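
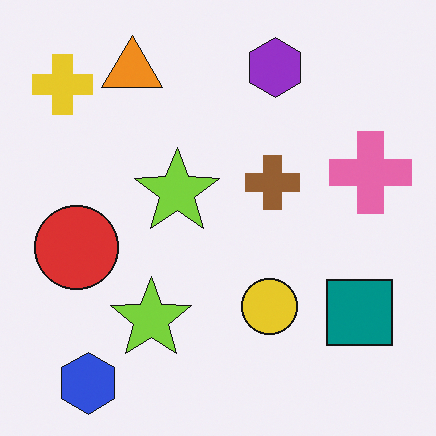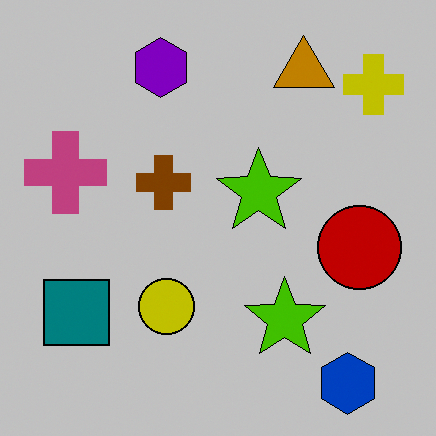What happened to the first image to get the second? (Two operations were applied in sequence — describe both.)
This is the original image heavily posterized to just a handful of flat colors, then flipped horizontally (left ↔ right).

Each flat color has snapped to a coarser quantized level — most visibly, the near-white background has dropped to a flat grey. The yellow cross is in the top-left of the first image and the top-right of the second — shapes on opposite sides of the vertical midline have swapped in a mirror flip.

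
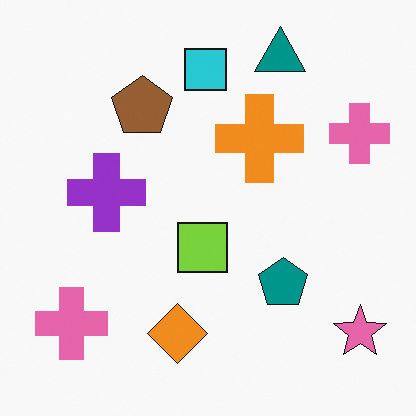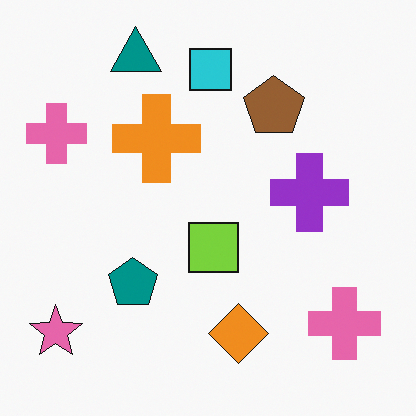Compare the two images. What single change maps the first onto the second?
The image was flipped horizontally (left ↔ right).

The pink star is in the bottom-right of the first image and the bottom-left of the second — shapes on opposite sides of the vertical midline have swapped in a mirror flip.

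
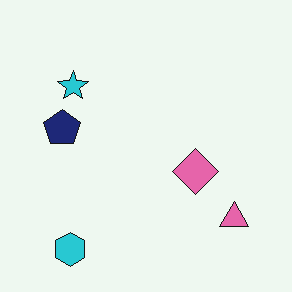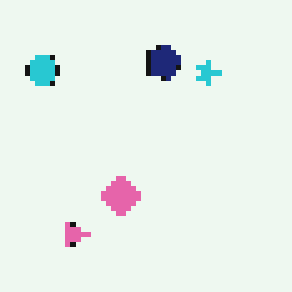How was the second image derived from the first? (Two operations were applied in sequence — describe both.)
Rotated 90° clockwise, then mildly pixelated.

The cyan hexagon sits in the bottom-left of the first image and the top-left of the second — consistent with a whole-image 90° clockwise rotation. Shapes are reduced to large square blocks; fine edges and outlines are lost — a downscale-then-upscale (mosaic) effect.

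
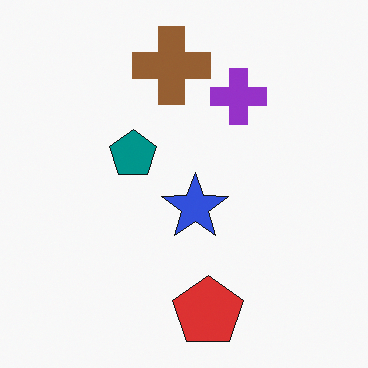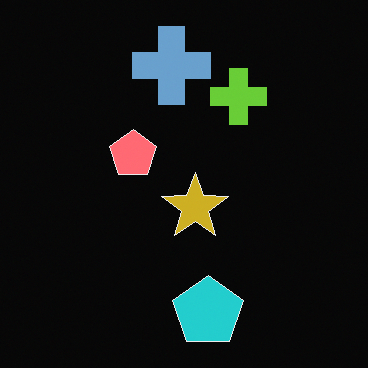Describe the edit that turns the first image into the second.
The image was color-inverted (negative).

The light background has become dark and every shape's color is its complement — a photographic negative.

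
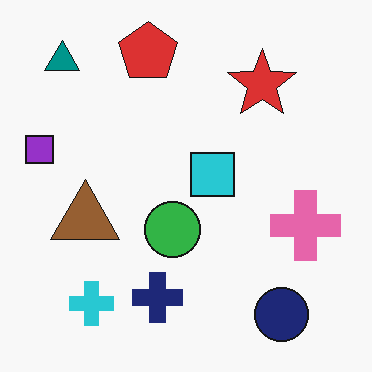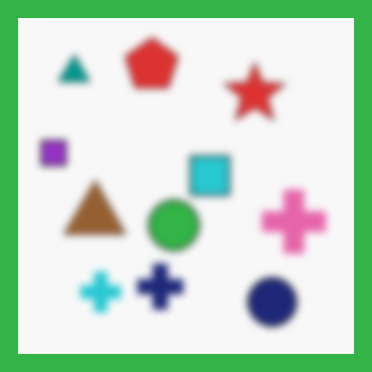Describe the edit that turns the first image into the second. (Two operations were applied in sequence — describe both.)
The image was noticeably gaussian-blurred, then framed with a green border.

Shape edges and outlines are uniformly softened across the whole image. A solid green frame runs around the edge of the second image, with the content slightly shrunk inside it.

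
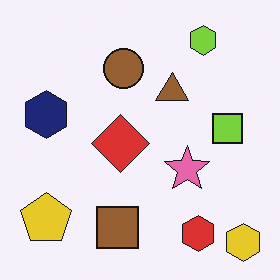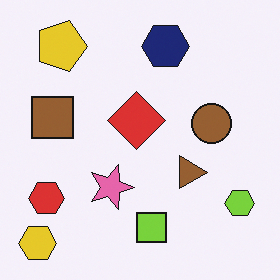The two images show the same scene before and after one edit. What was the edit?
The transformation is: rotated 90° clockwise.

The yellow hexagon sits in the bottom-right of the first image and the bottom-left of the second — consistent with a whole-image 90° clockwise rotation.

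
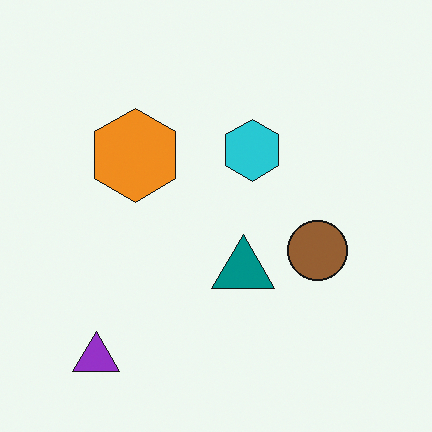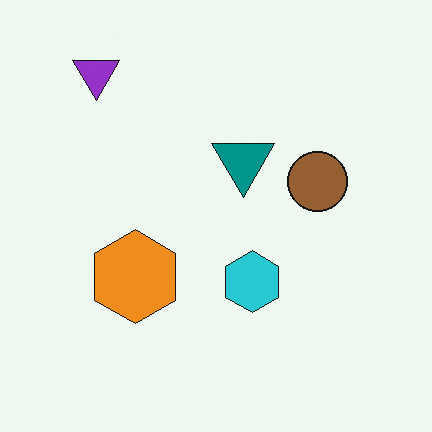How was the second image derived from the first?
The transformation is: flipped vertically (top ↔ bottom).

The purple triangle is in the bottom-left of the first image and the top-left of the second — shapes on opposite sides of the horizontal midline have swapped in a mirror flip.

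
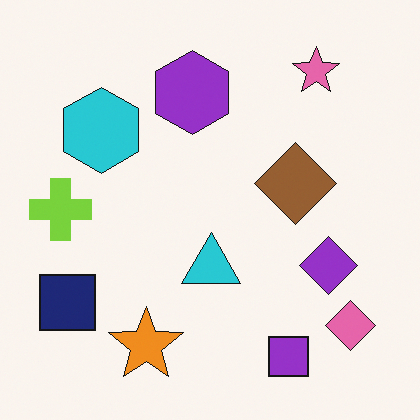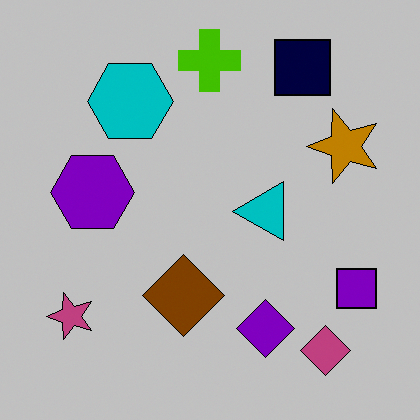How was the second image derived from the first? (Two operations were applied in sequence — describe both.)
It was transposed (reflected across the top-left ↔ bottom-right diagonal), then heavily posterized to just a handful of flat colors.

Shapes have swapped their row and column positions — what was in the top-right is now in the bottom-left — a diagonal reflection. Each flat color has snapped to a coarser quantized level — most visibly, the near-white background has dropped to a flat grey.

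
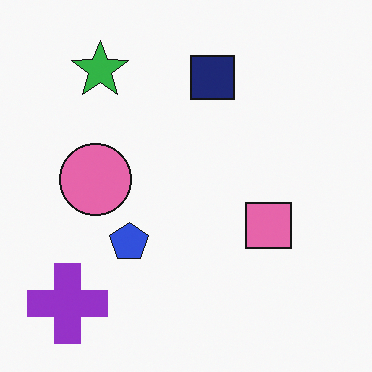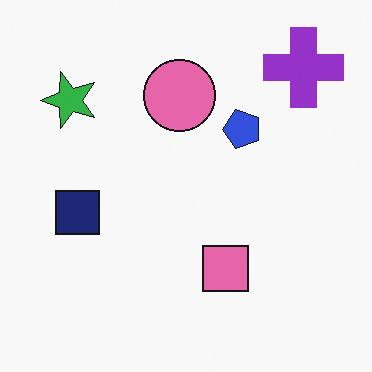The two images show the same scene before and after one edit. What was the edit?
It was transposed (reflected across the top-left ↔ bottom-right diagonal).

Shapes have swapped their row and column positions — what was in the top-right is now in the bottom-left — a diagonal reflection.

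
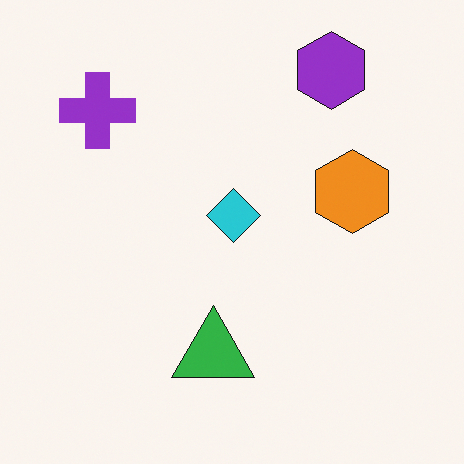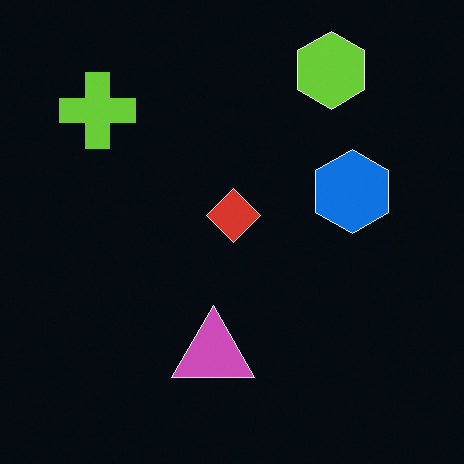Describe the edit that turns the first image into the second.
The transformation is: color-inverted (negative).

The light background has become dark and every shape's color is its complement — a photographic negative.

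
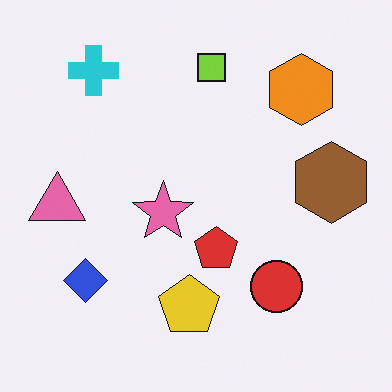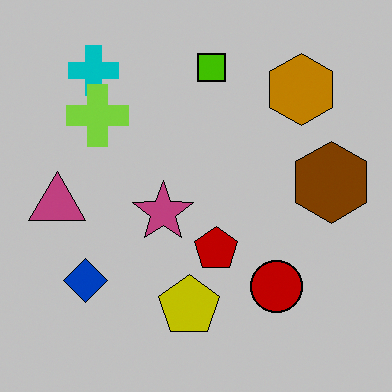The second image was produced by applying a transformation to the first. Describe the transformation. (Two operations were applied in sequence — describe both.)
It was aggressively posterized, then overlaid with an additional lime cross.

Each flat color has snapped to a coarser quantized level — most visibly, the near-white background has dropped to a flat grey. A lime cross appears in the second image that is absent from the first.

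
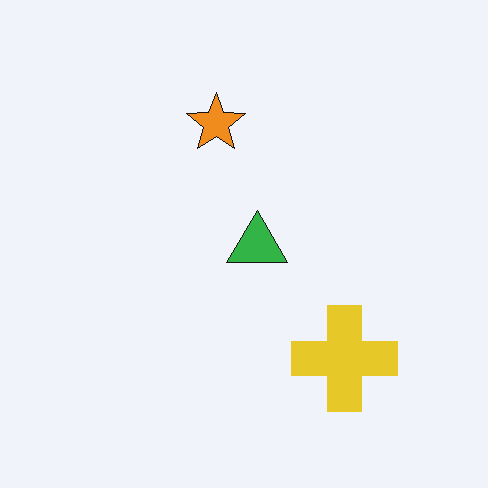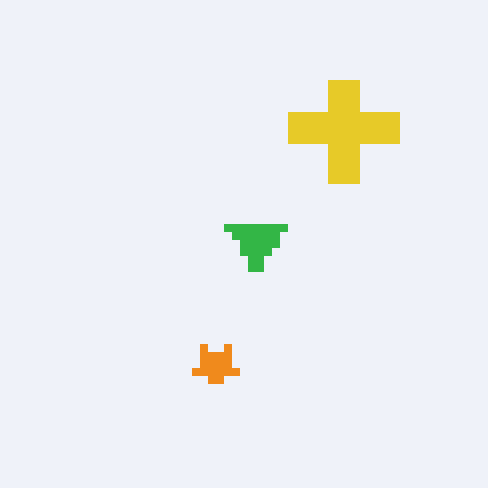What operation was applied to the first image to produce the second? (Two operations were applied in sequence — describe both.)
It was pixelated into visible square blocks, then flipped vertically (top ↔ bottom).

Shapes are reduced to large square blocks; fine edges and outlines are lost — a downscale-then-upscale (mosaic) effect. The orange star is in the top of the first image and the bottom of the second — shapes on opposite sides of the horizontal midline have swapped in a mirror flip.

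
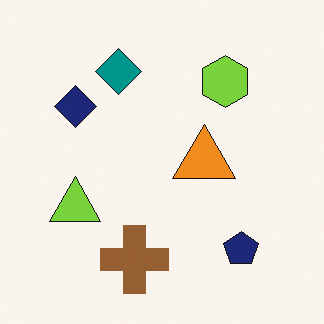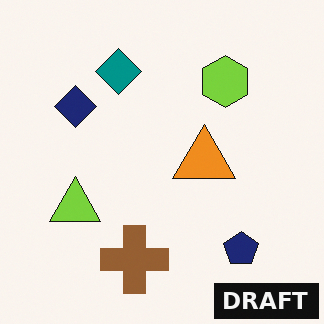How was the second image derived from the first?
The image was watermarked with the text "DRAFT" in the lower-right corner.

A dark label reading "DRAFT" appears in the lower-right corner.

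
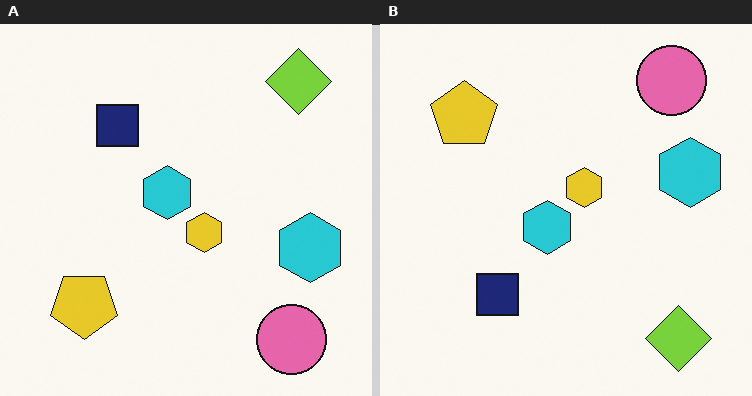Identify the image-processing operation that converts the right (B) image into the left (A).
The image was flipped vertically (top ↔ bottom).

The pink circle is in the top-right of the right (B) image and the bottom-right of the left (A) — shapes on opposite sides of the horizontal midline have swapped in a mirror flip.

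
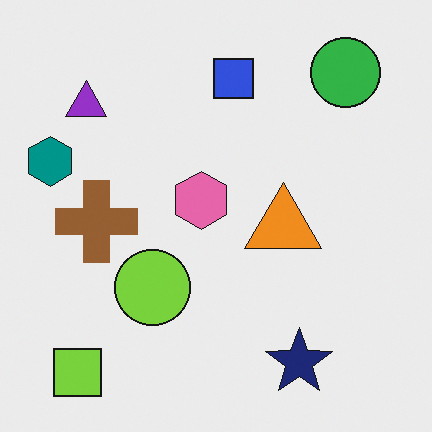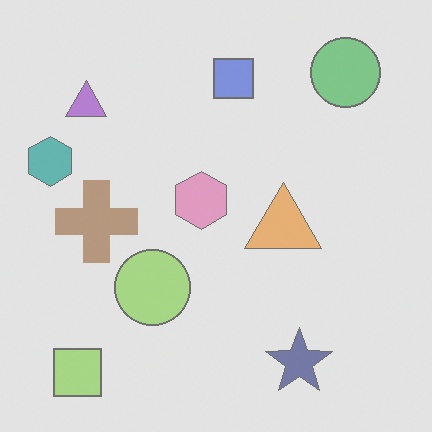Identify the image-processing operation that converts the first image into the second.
The transformation is: given much lower contrast.

Tones are pushed toward mid-grey across the whole image — a global contrast change.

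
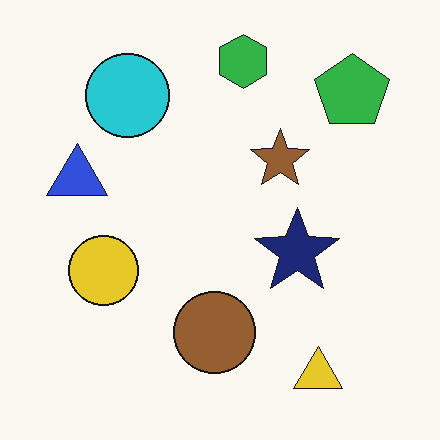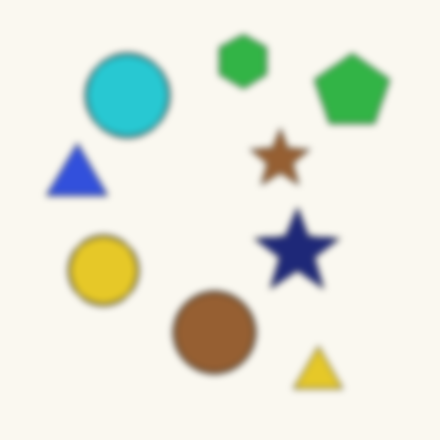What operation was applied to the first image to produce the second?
The image was moderately blurred.

Shape edges and outlines are uniformly softened across the whole image.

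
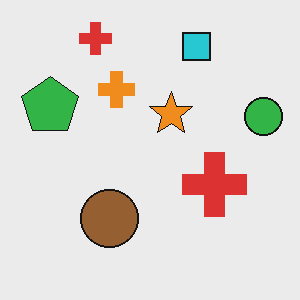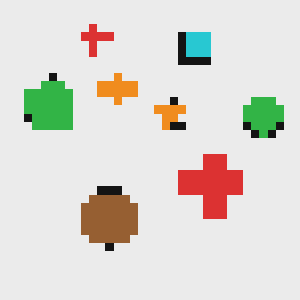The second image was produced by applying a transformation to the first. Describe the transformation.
Moderately pixelated.

Shapes are reduced to large square blocks; fine edges and outlines are lost — a downscale-then-upscale (mosaic) effect.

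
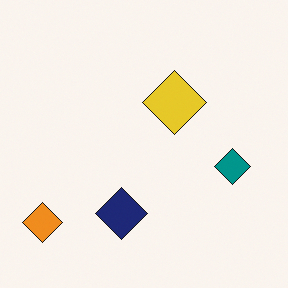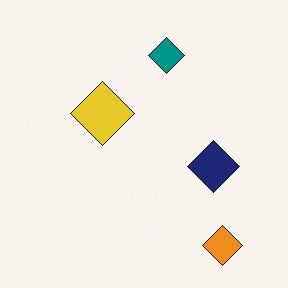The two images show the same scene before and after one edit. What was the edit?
The transformation is: rotated 90° counter-clockwise.

The orange diamond sits in the bottom-left of the first image and the bottom-right of the second — consistent with a whole-image 90° counter-clockwise rotation.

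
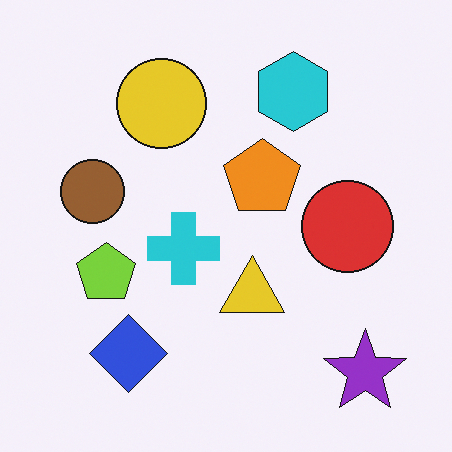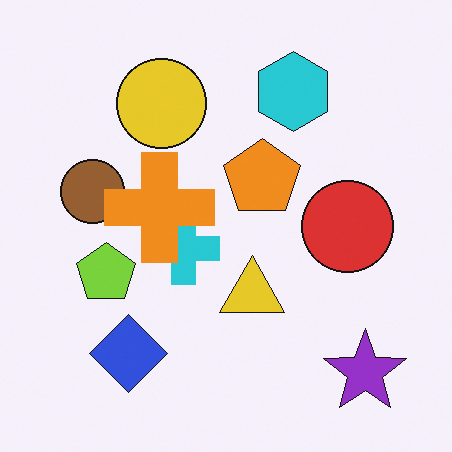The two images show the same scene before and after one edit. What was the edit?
The second image is the first overlaid with an additional orange cross.

An orange cross appears in the second image that is absent from the first.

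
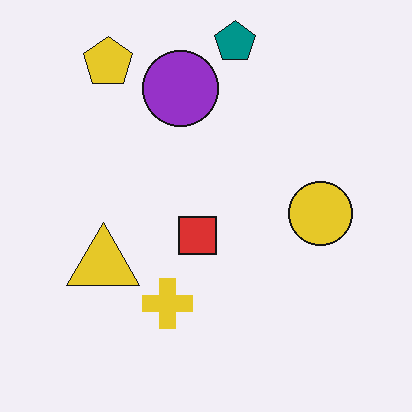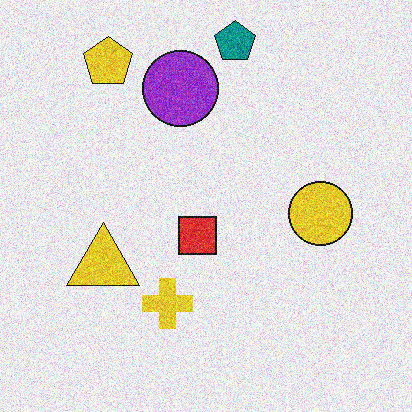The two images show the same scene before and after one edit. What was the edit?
Degraded with visible gaussian noise.

Random speckle covers the whole image, including the flat background.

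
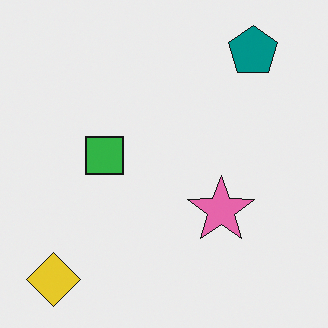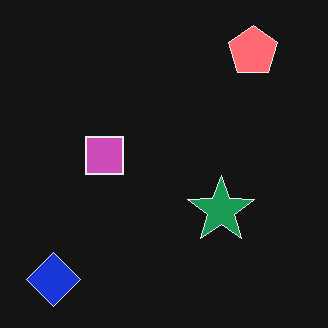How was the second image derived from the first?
This is the original image color-inverted (negative).

The light background has become dark and every shape's color is its complement — a photographic negative.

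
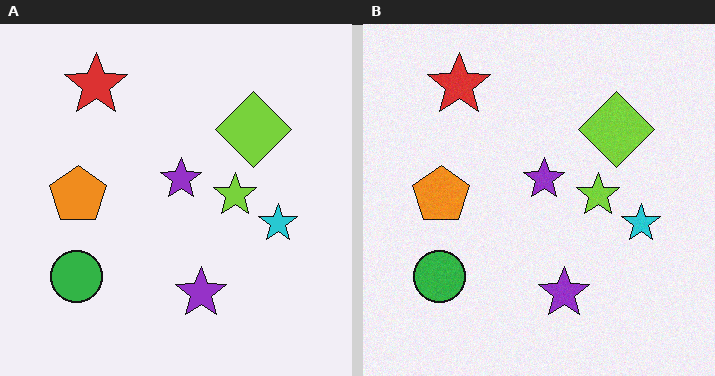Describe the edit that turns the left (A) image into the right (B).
It was degraded with a light layer of grain.

Random speckle covers the whole image, including the flat background.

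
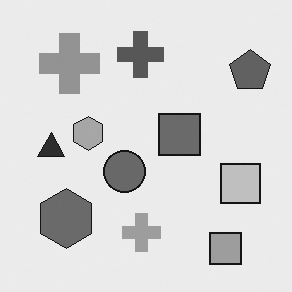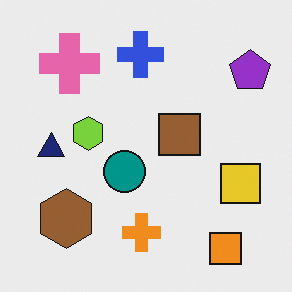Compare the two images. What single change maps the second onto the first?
The first image is the second converted to grayscale.

All color is removed — every shape is now a shade of grey.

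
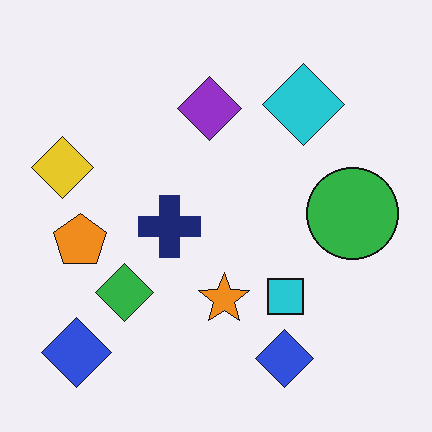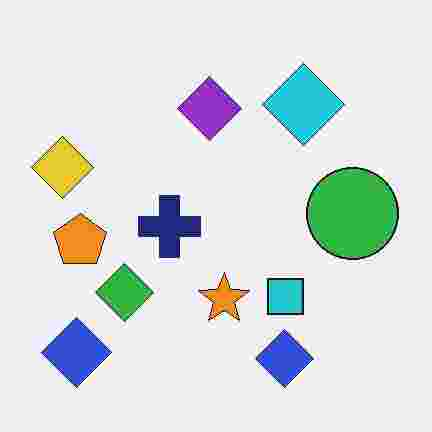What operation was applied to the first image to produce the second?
The image was heavily JPEG-compressed with obvious blocking artifacts.

Blocky 8×8 compression artifacts appear around shape edges and the flat background shows ringing — characteristic JPEG degradation.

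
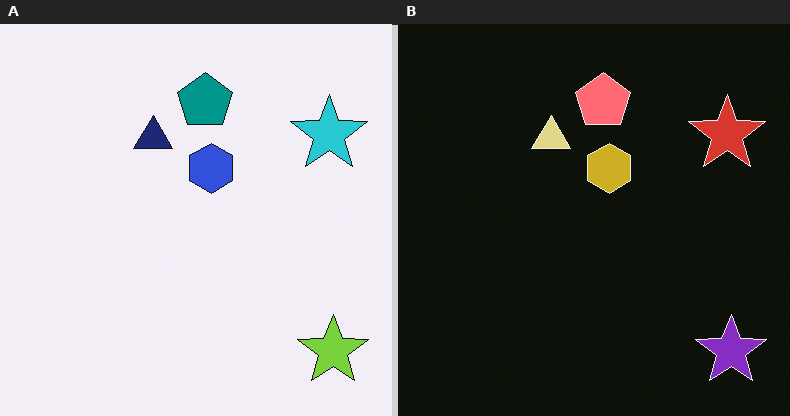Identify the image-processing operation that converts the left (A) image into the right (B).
Color-inverted (negative).

The light background has become dark and every shape's color is its complement — a photographic negative.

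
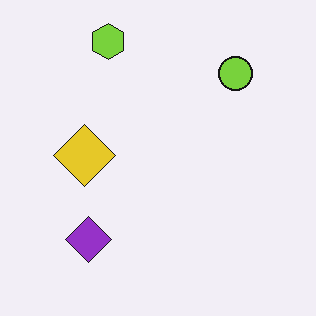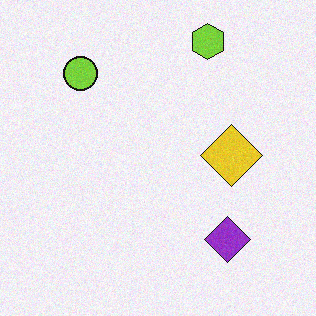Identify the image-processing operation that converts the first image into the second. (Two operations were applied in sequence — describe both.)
Flipped horizontally (left ↔ right), then degraded with light additive noise.

The lime circle is in the top-right of the first image and the top-left of the second — shapes on opposite sides of the vertical midline have swapped in a mirror flip. Random speckle covers the whole image, including the flat background.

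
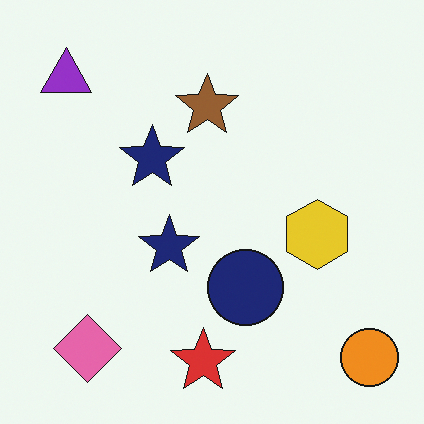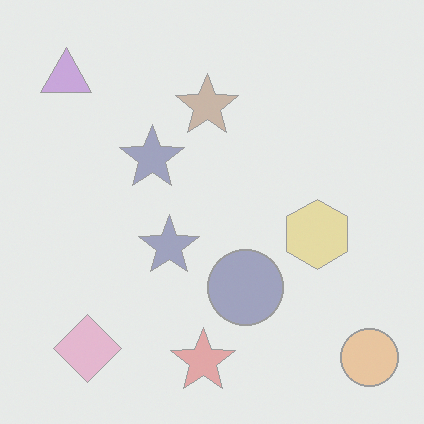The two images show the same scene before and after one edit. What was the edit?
It was given much lower contrast.

Tones are pushed toward mid-grey across the whole image — a global contrast change.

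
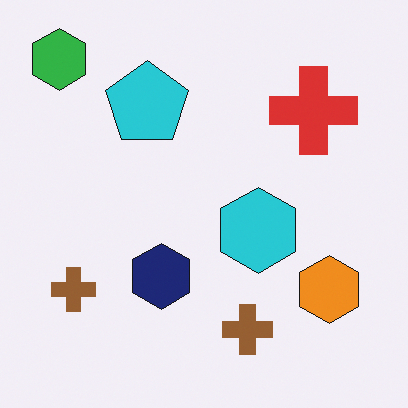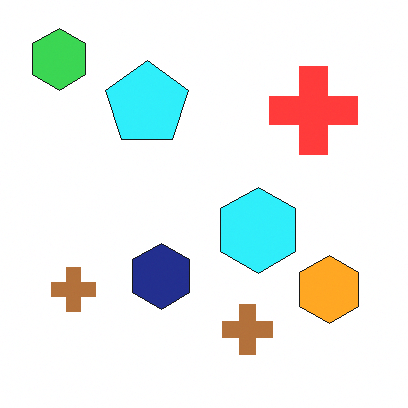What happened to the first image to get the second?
It was brightened a little.

Every pixel — background and shapes alike — is uniformly brightened.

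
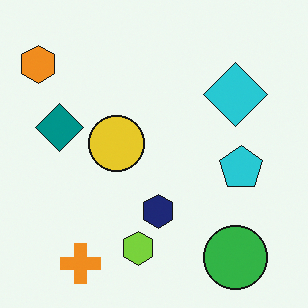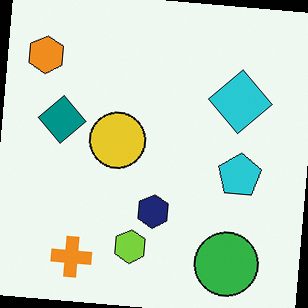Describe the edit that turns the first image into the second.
It was rotated clockwise by a small amount.

Every shape is tilted by the same angle and the image corners show triangular fill wedges — a whole-image rotation by a non-right angle.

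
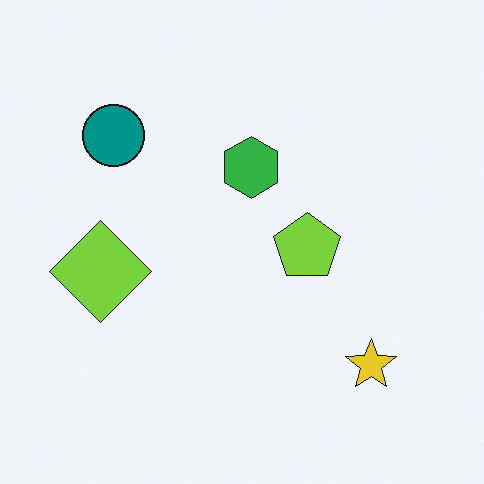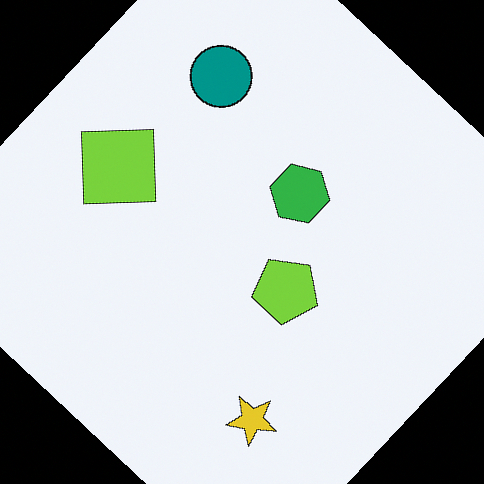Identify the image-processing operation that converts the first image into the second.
The second image is the first rotated clockwise by a large amount — several tens of degrees.

Every shape is tilted by the same angle and the image corners show triangular fill wedges — a whole-image rotation by a non-right angle.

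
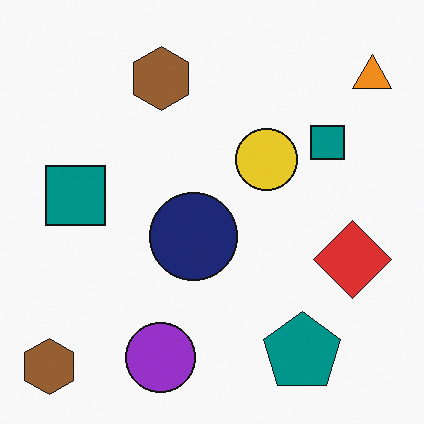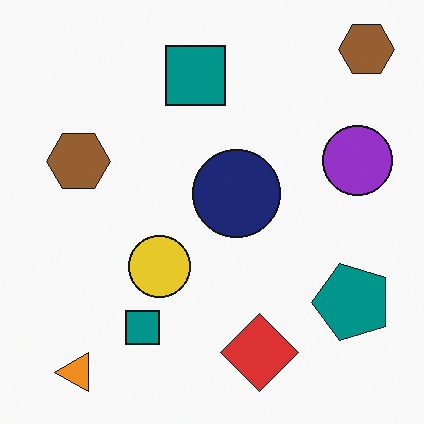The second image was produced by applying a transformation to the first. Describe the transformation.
The second image is the first transposed (reflected across the top-left ↔ bottom-right diagonal).

Shapes have swapped their row and column positions — what was in the top-right is now in the bottom-left — a diagonal reflection.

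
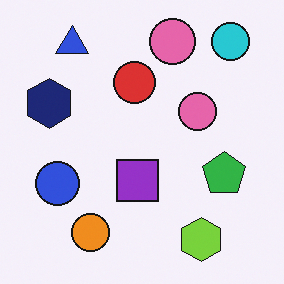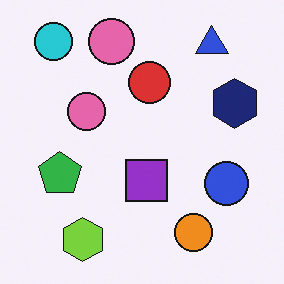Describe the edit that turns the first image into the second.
The image was flipped horizontally (left ↔ right).

The navy hexagon is in the left of the first image and the right of the second — shapes on opposite sides of the vertical midline have swapped in a mirror flip.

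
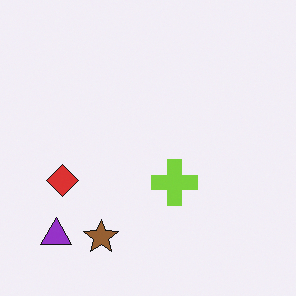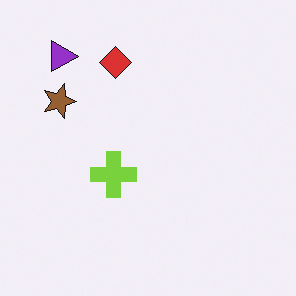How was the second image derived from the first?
The transformation is: rotated 90° clockwise.

The purple triangle sits in the bottom-left of the first image and the top-left of the second — consistent with a whole-image 90° clockwise rotation.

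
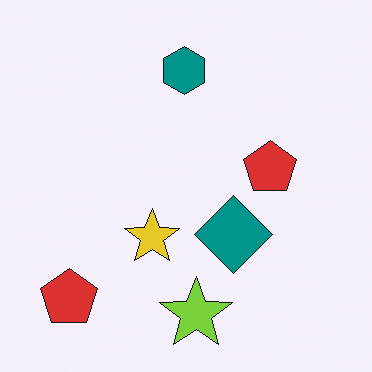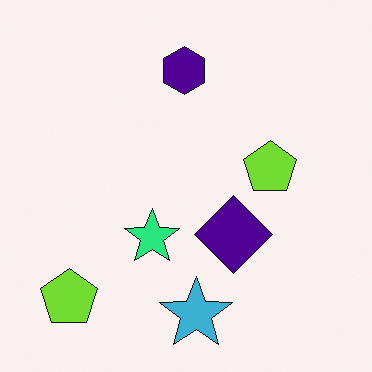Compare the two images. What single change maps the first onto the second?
The second image is the first hue-shifted by a moderate amount.

Every shape's color has rotated by the same amount around the hue wheel — a uniform hue shift.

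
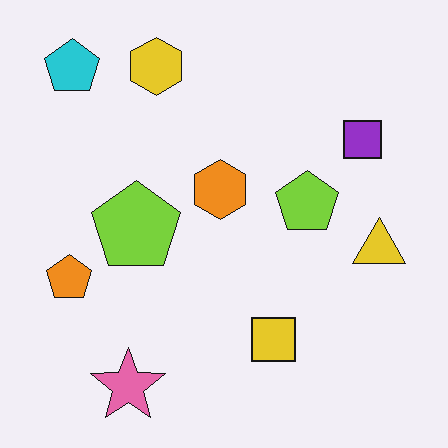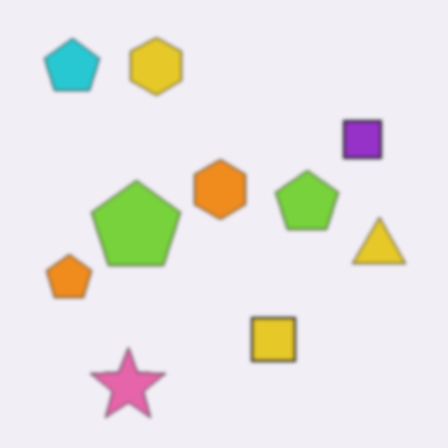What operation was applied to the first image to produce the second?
The second image is the first slightly softened.

Shape edges and outlines are uniformly softened across the whole image.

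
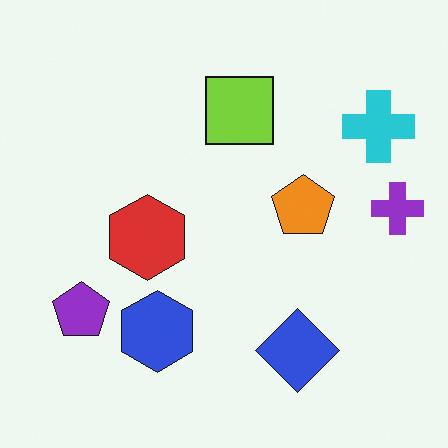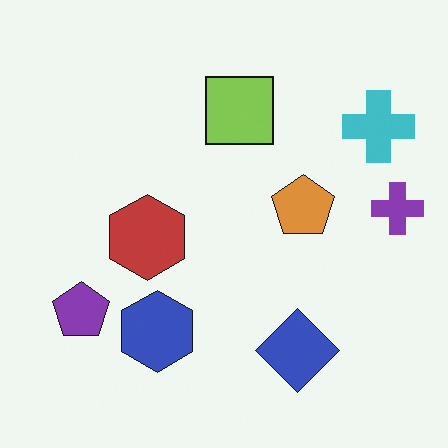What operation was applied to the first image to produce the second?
The second image is the first slightly desaturated.

All colors are more muted and greyish — a global saturation change.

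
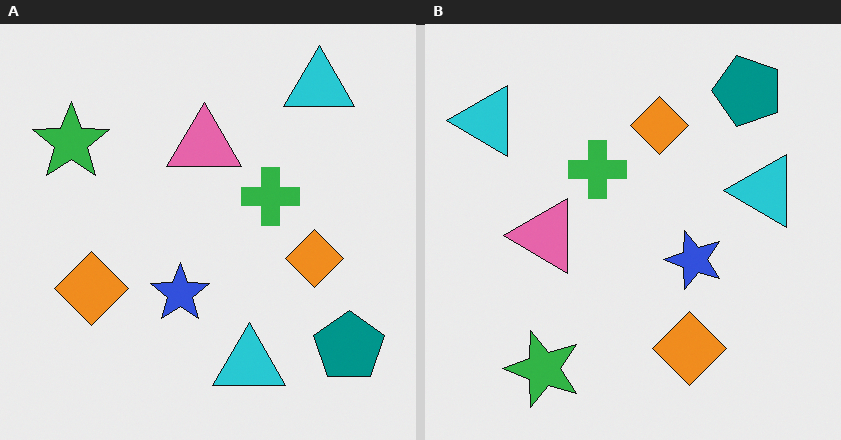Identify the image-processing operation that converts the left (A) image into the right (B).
The transformation is: rotated 90° counter-clockwise.

The teal pentagon sits in the bottom-right of the left (A) image and the top-right of the right (B) — consistent with a whole-image 90° counter-clockwise rotation.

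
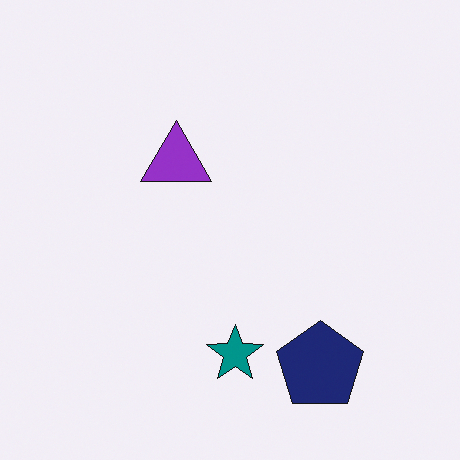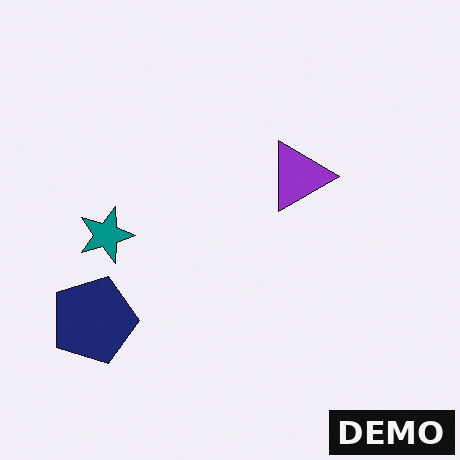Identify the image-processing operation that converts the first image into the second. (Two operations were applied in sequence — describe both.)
The transformation is: rotated 90° clockwise, then watermarked with the text "DEMO" in the lower-right corner.

The navy pentagon sits in the bottom-right of the first image and the bottom-left of the second — consistent with a whole-image 90° clockwise rotation. A dark label reading "DEMO" appears in the lower-right corner.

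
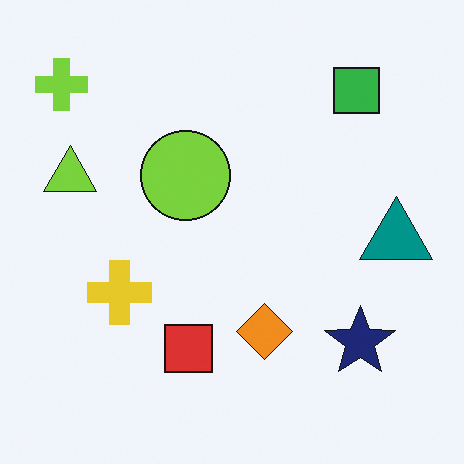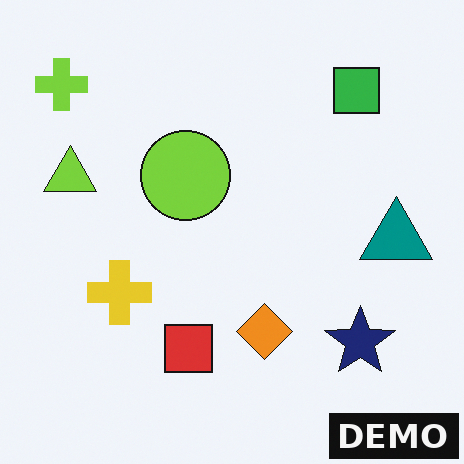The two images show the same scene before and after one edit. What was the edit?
The second image is the first watermarked with the text "DEMO" in the lower-right corner.

A dark label reading "DEMO" appears in the lower-right corner.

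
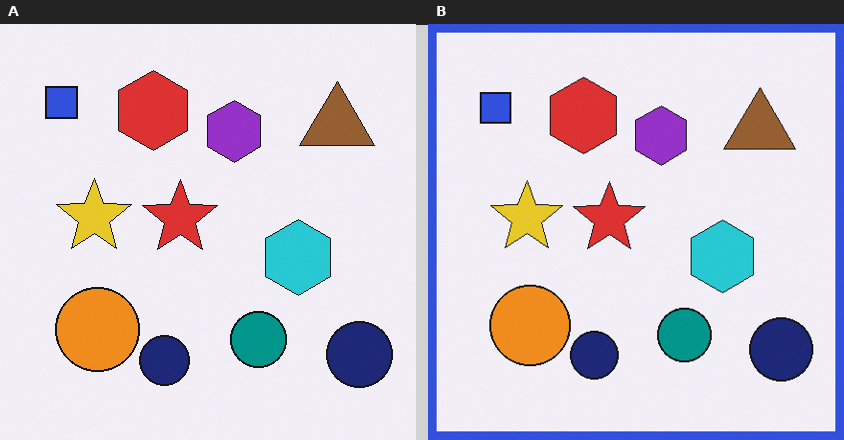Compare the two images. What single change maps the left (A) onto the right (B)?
The transformation is: framed with a blue border.

A solid blue frame runs around the edge of the right (B) image, with the content slightly shrunk inside it.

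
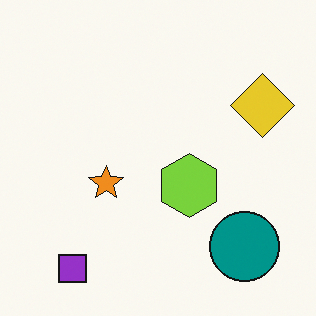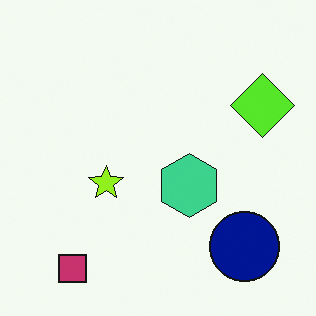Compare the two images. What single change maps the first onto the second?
The second image is the first hue-shifted slightly.

Every shape's color has rotated by the same amount around the hue wheel — a uniform hue shift.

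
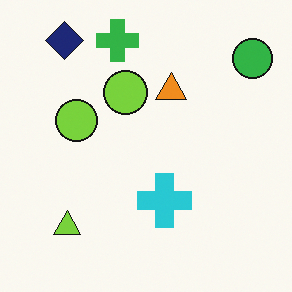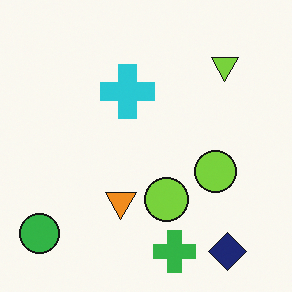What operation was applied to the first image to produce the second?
The image was rotated 180°.

The green circle sits in the top-right of the first image and the bottom-left of the second — consistent with a whole-image 180° rotation.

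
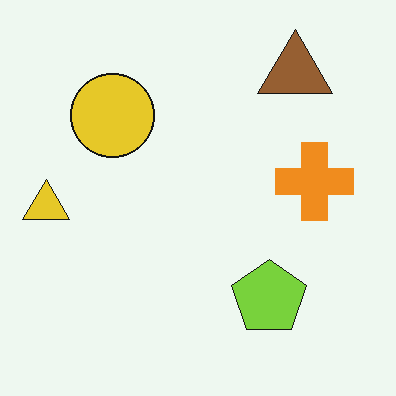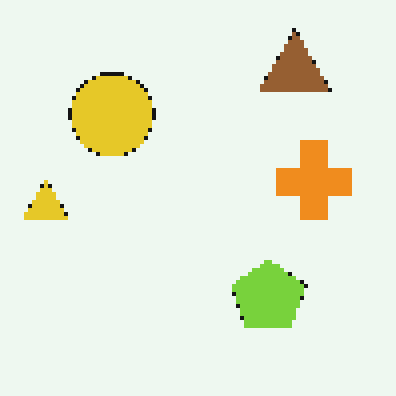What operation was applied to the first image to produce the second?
The transformation is: mildly pixelated.

Shapes are reduced to large square blocks; fine edges and outlines are lost — a downscale-then-upscale (mosaic) effect.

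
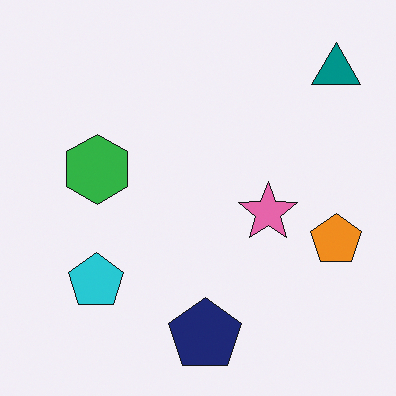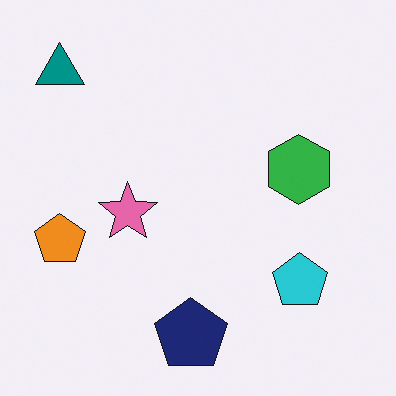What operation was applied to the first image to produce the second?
The image was flipped horizontally (left ↔ right).

The orange pentagon is in the right of the first image and the left of the second — shapes on opposite sides of the vertical midline have swapped in a mirror flip.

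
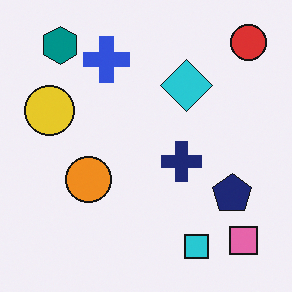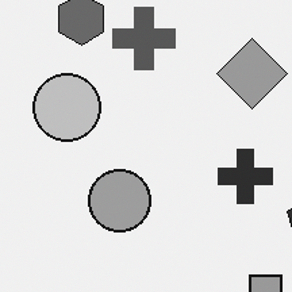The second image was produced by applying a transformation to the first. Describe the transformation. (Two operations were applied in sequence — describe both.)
This is the original image cropped to a modestly smaller region and rescaled, then converted to grayscale.

The visible shapes are larger and the field of view is narrower; shapes near the original edges may be partly or wholly outside the frame — a crop-and-rescale. All color is removed — every shape is now a shade of grey.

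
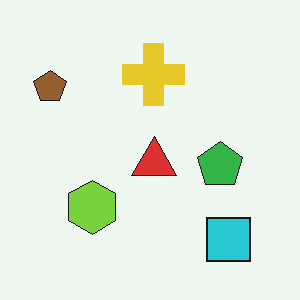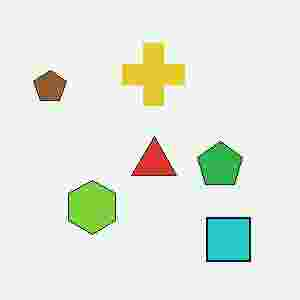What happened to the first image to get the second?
The image was degraded with heavy JPEG compression.

Blocky 8×8 compression artifacts appear around shape edges and the flat background shows ringing — characteristic JPEG degradation.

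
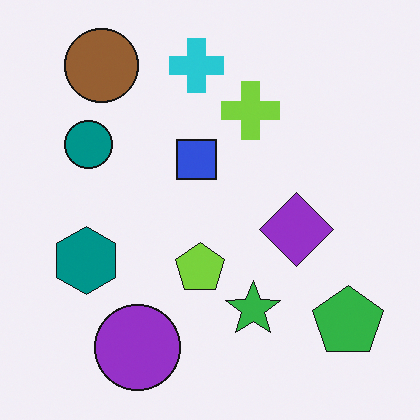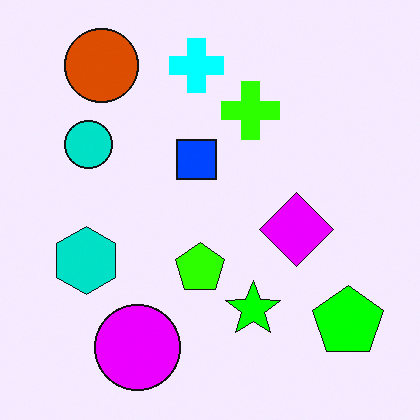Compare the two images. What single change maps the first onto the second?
It was heavily oversaturated.

All colors are more vivid — a global saturation change.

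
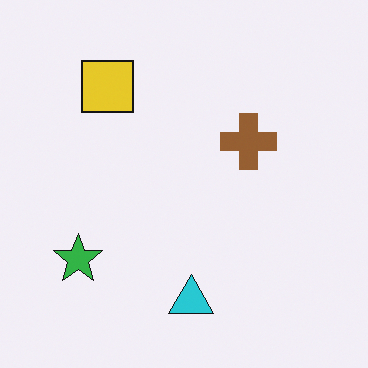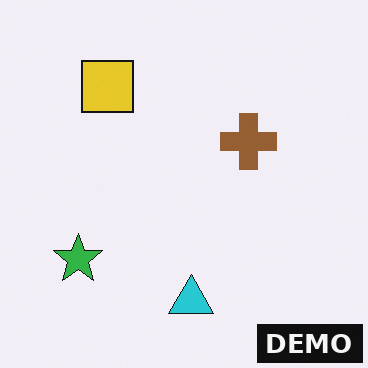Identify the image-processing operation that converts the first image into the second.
The image was watermarked with the text "DEMO" in the lower-right corner.

A dark label reading "DEMO" appears in the lower-right corner.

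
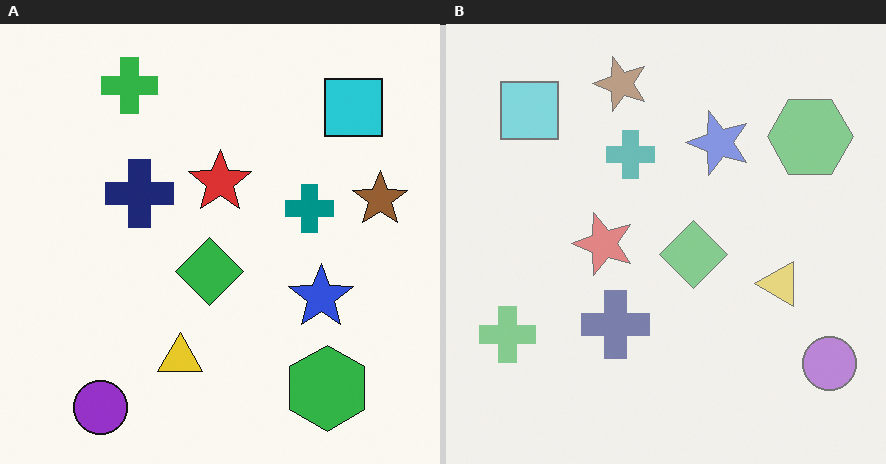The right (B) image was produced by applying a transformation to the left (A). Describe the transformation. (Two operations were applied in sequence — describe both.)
The image was rotated 90° counter-clockwise, then given much lower contrast.

The purple circle sits in the bottom-left of the left (A) image and the bottom-right of the right (B) — consistent with a whole-image 90° counter-clockwise rotation. Tones are pushed toward mid-grey across the whole image — a global contrast change.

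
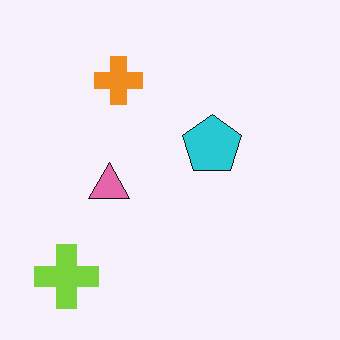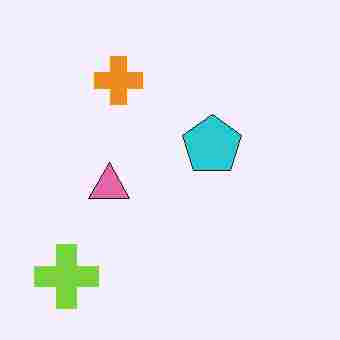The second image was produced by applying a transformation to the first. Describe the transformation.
The transformation is: degraded with heavy JPEG compression.

Blocky 8×8 compression artifacts appear around shape edges and the flat background shows ringing — characteristic JPEG degradation.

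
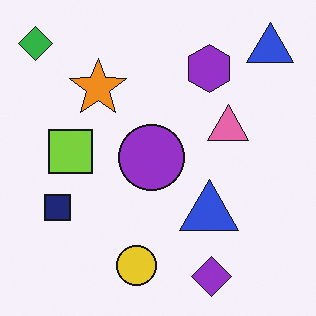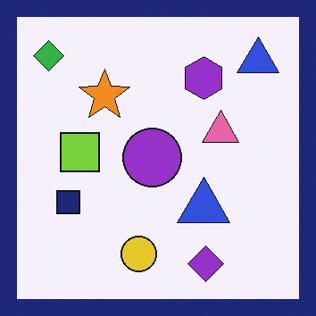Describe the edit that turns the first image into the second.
The transformation is: framed with a navy border.

A solid navy frame runs around the edge of the second image, with the content slightly shrunk inside it.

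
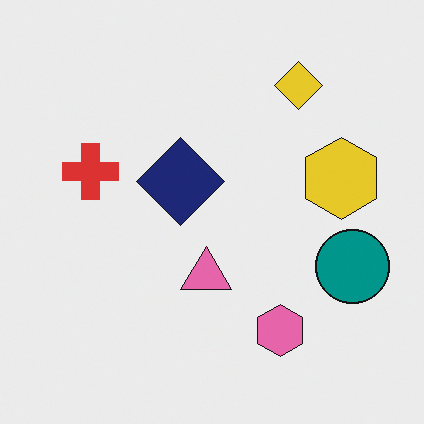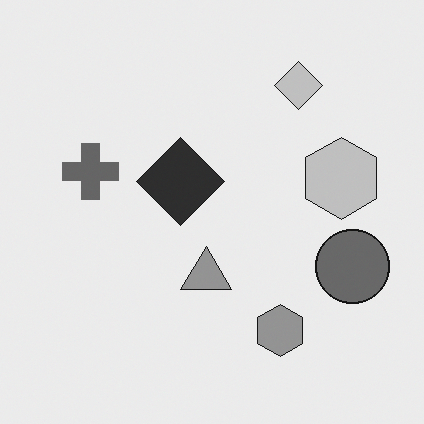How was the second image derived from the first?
The second image is the first converted to grayscale.

All color is removed — every shape is now a shade of grey.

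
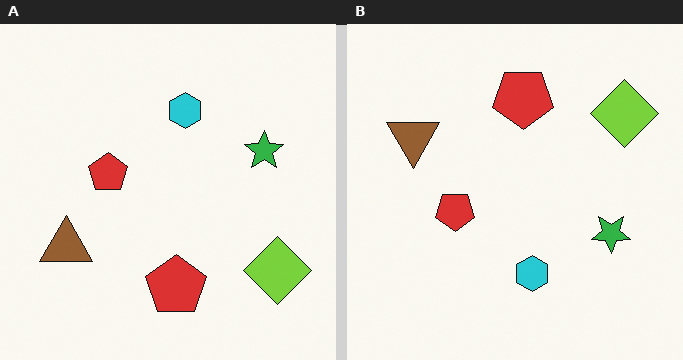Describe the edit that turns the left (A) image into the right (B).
The image was flipped vertically (top ↔ bottom).

The cyan hexagon is in the top of the left (A) image and the bottom of the right (B) — shapes on opposite sides of the horizontal midline have swapped in a mirror flip.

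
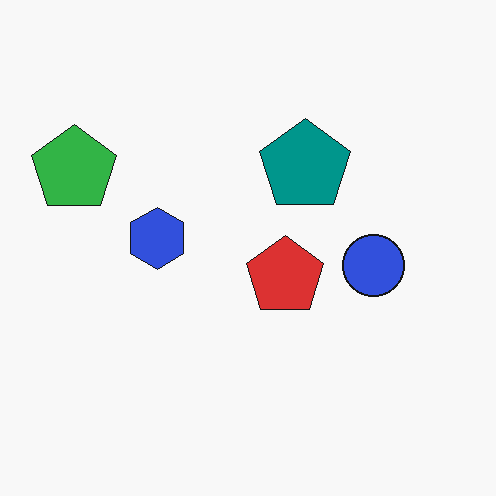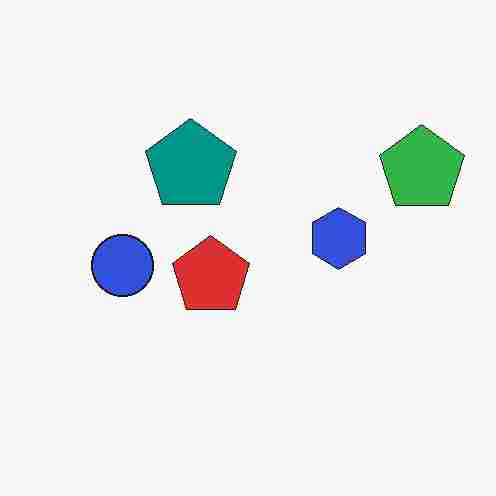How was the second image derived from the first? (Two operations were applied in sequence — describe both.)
It was heavily JPEG-compressed with obvious blocking artifacts, then flipped horizontally (left ↔ right).

Blocky 8×8 compression artifacts appear around shape edges and the flat background shows ringing — characteristic JPEG degradation. The green pentagon is in the left of the first image and the right of the second — shapes on opposite sides of the vertical midline have swapped in a mirror flip.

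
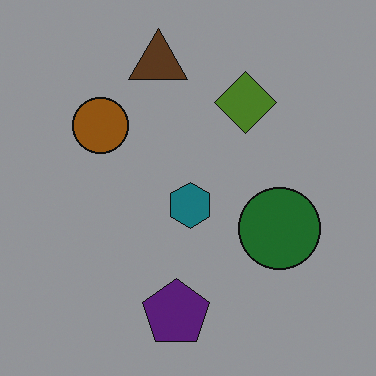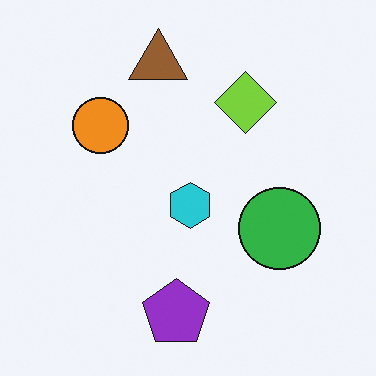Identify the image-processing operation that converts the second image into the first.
Noticeably darkened.

Every pixel — background and shapes alike — is uniformly darkened.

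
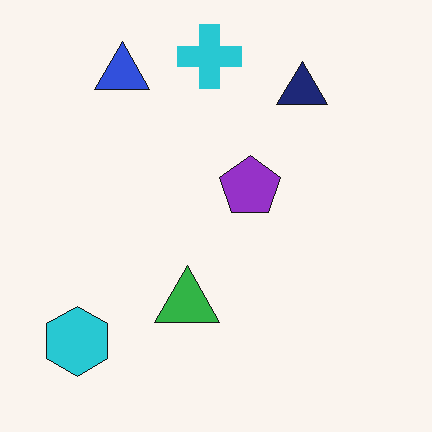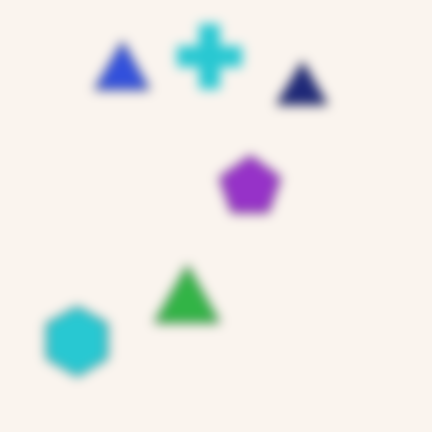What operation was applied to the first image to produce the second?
This is the original image heavily blurred.

Shape edges and outlines are uniformly softened across the whole image.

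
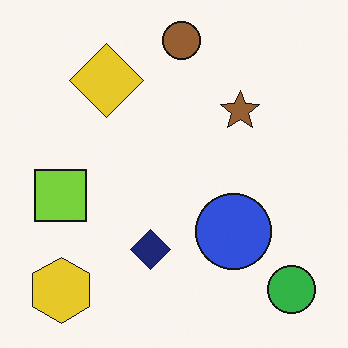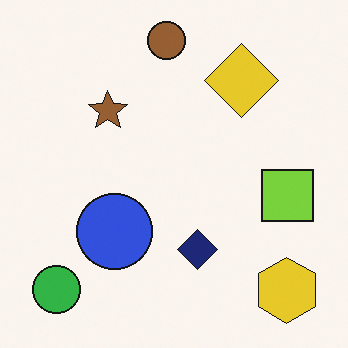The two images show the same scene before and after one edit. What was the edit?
The transformation is: flipped horizontally (left ↔ right).

The green circle is in the bottom-right of the first image and the bottom-left of the second — shapes on opposite sides of the vertical midline have swapped in a mirror flip.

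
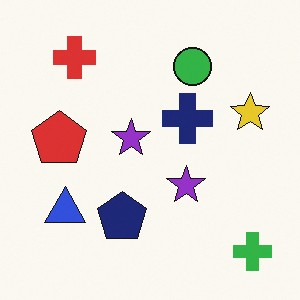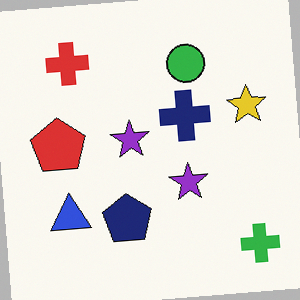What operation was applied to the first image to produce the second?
It was rotated counter-clockwise by a small amount.

Every shape is tilted by the same angle and the image corners show triangular fill wedges — a whole-image rotation by a non-right angle.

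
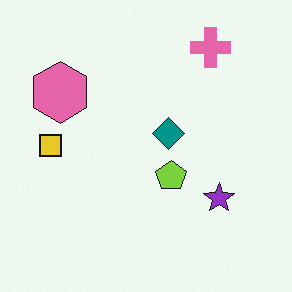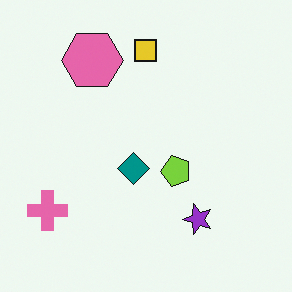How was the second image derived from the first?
This is the original image transposed (reflected across the top-left ↔ bottom-right diagonal).

Shapes have swapped their row and column positions — what was in the top-right is now in the bottom-left — a diagonal reflection.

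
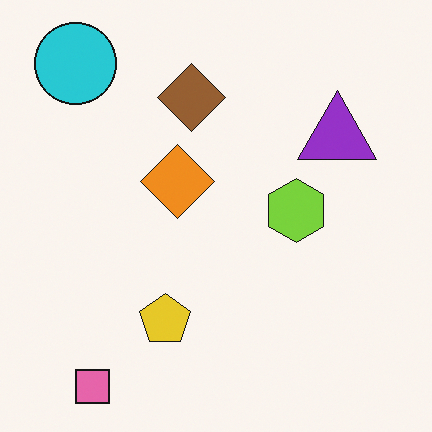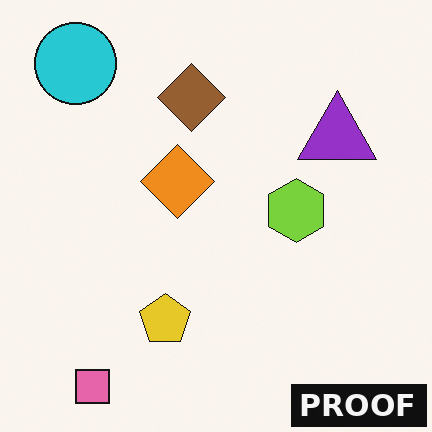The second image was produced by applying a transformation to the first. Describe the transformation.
It was watermarked with the text "PROOF" in the lower-right corner.

A dark label reading "PROOF" appears in the lower-right corner.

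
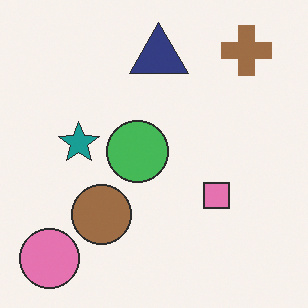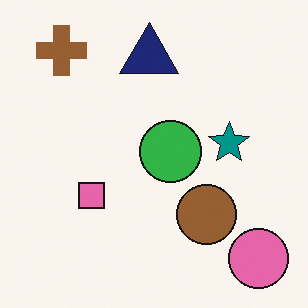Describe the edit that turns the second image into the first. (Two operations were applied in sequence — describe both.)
Flipped horizontally (left ↔ right), then given slightly reduced contrast.

The pink circle is in the bottom-right of the second image and the bottom-left of the first — shapes on opposite sides of the vertical midline have swapped in a mirror flip. Tones are pushed toward mid-grey across the whole image — a global contrast change.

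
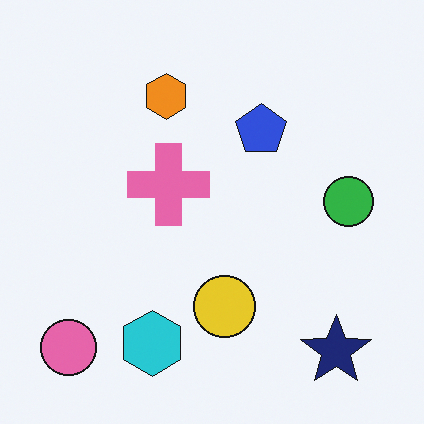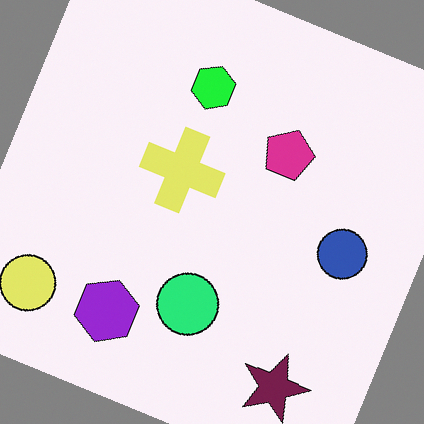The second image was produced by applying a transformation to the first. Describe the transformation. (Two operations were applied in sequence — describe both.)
Hue-shifted noticeably, then rotated clockwise by a clearly visible amount.

Every shape's color has rotated by the same amount around the hue wheel — a uniform hue shift. Every shape is tilted by the same angle and the image corners show triangular fill wedges — a whole-image rotation by a non-right angle.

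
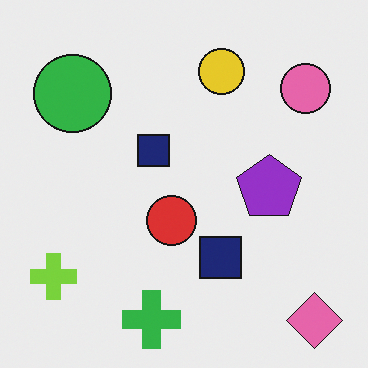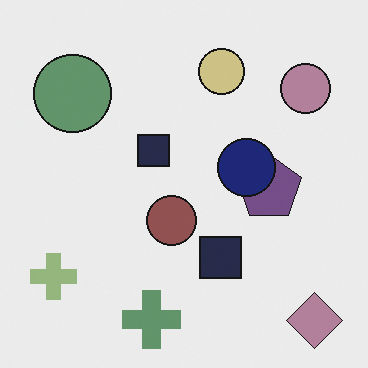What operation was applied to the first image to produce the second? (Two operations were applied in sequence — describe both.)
The transformation is: heavily desaturated, then overlaid with an additional navy circle.

All colors are more muted and greyish — a global saturation change. A navy circle appears in the second image that is absent from the first.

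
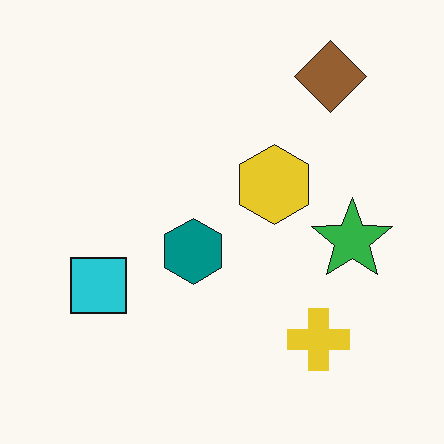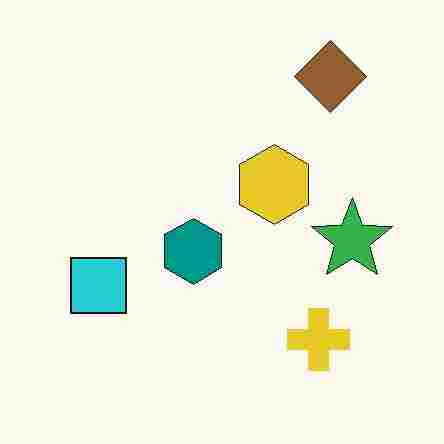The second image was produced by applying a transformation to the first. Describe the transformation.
Heavily JPEG-compressed with obvious blocking artifacts.

Blocky 8×8 compression artifacts appear around shape edges and the flat background shows ringing — characteristic JPEG degradation.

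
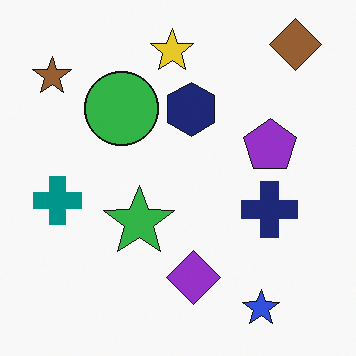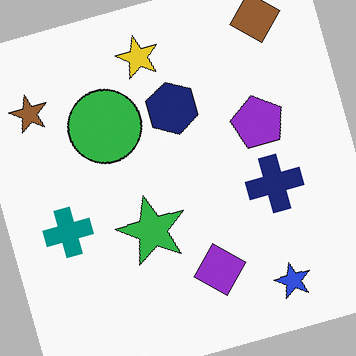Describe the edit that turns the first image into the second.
The image was rotated counter-clockwise by a moderate amount.

Every shape is tilted by the same angle and the image corners show triangular fill wedges — a whole-image rotation by a non-right angle.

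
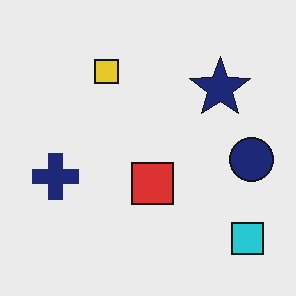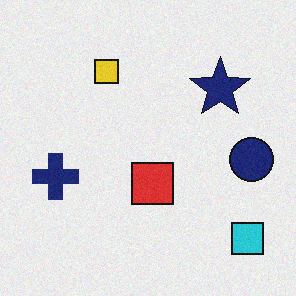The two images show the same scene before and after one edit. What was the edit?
The second image is the first degraded with subtle gaussian noise.

Random speckle covers the whole image, including the flat background.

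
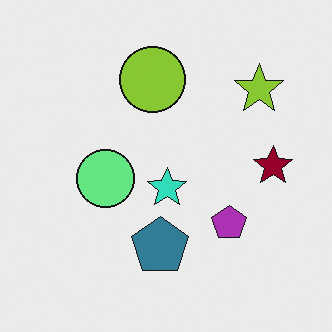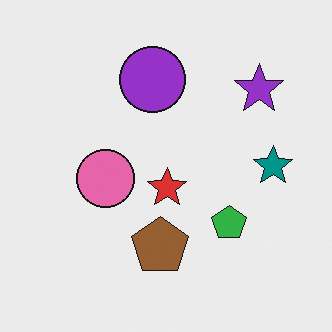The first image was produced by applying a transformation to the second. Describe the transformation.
The transformation is: hue-shifted by a large amount.

Every shape's color has rotated by the same amount around the hue wheel — a uniform hue shift.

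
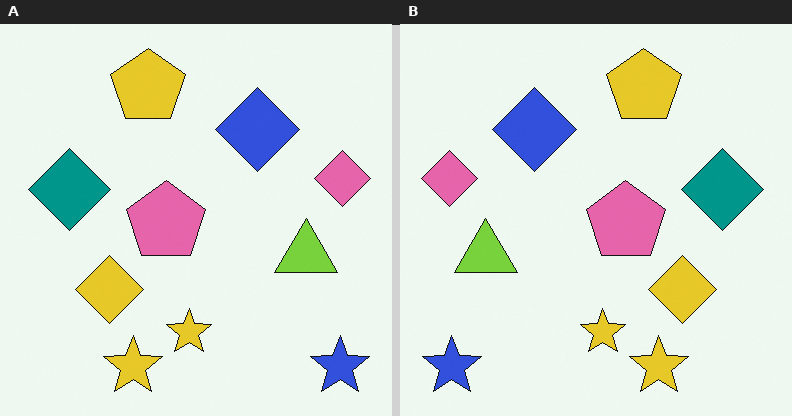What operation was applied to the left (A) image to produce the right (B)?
The right (B) image is the left (A) flipped horizontally (left ↔ right).

The pink diamond is in the right of the left (A) image and the left of the right (B) — shapes on opposite sides of the vertical midline have swapped in a mirror flip.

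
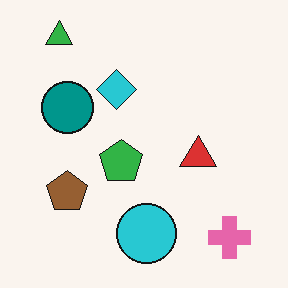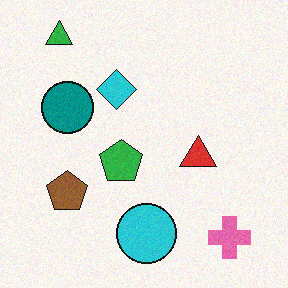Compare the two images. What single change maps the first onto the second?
This is the original image degraded with a light layer of grain.

Random speckle covers the whole image, including the flat background.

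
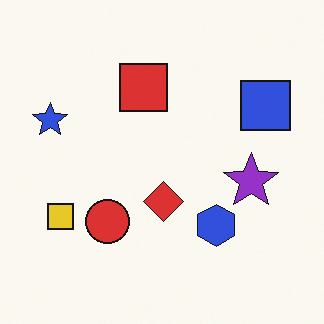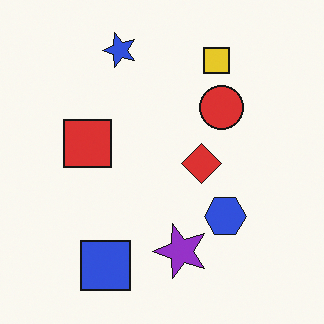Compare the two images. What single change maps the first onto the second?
It was transposed (reflected across the top-left ↔ bottom-right diagonal).

Shapes have swapped their row and column positions — what was in the top-right is now in the bottom-left — a diagonal reflection.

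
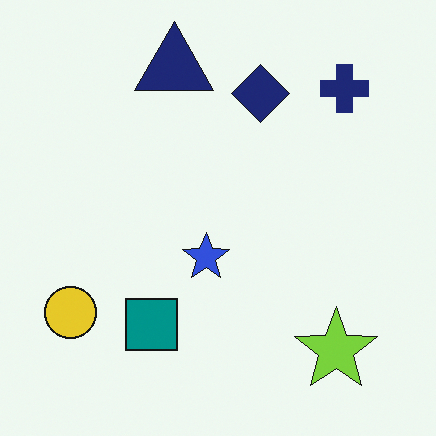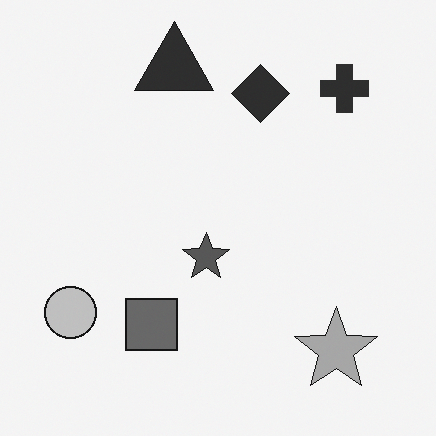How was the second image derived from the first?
This is the original image converted to grayscale.

All color is removed — every shape is now a shade of grey.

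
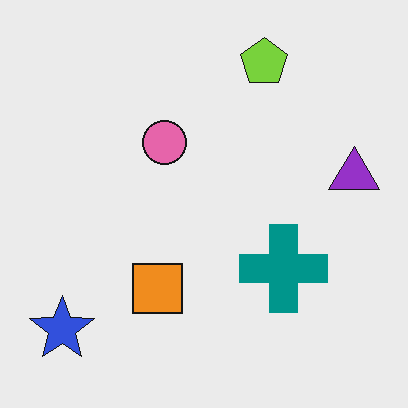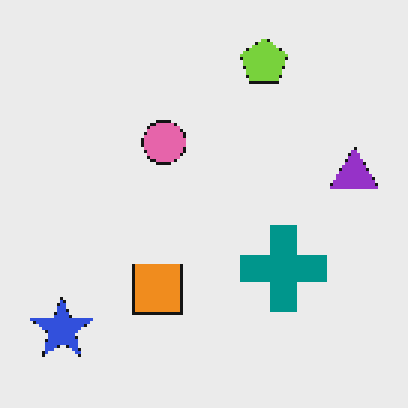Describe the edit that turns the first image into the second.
This is the original image mildly pixelated.

Shapes are reduced to large square blocks; fine edges and outlines are lost — a downscale-then-upscale (mosaic) effect.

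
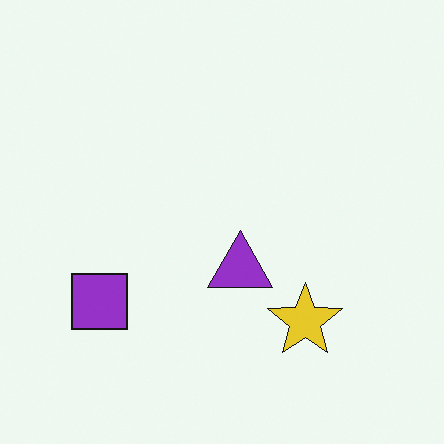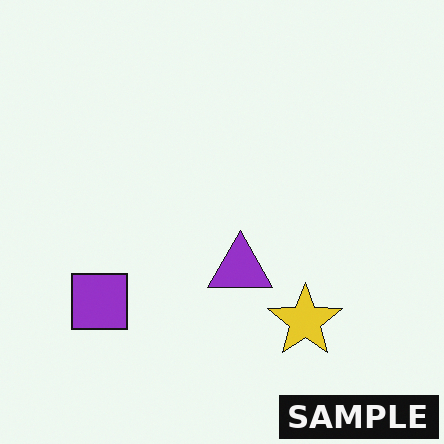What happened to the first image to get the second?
It was watermarked with the text "SAMPLE" in the lower-right corner.

A dark label reading "SAMPLE" appears in the lower-right corner.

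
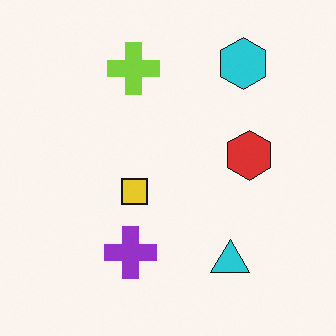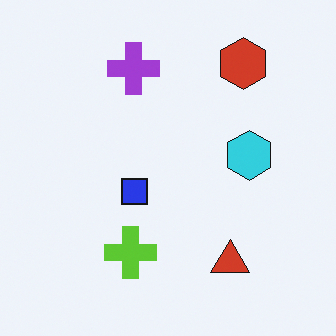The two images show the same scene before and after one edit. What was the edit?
The transformation is: hue-shifted through roughly half the color wheel.

Every shape's color has rotated by the same amount around the hue wheel — a uniform hue shift.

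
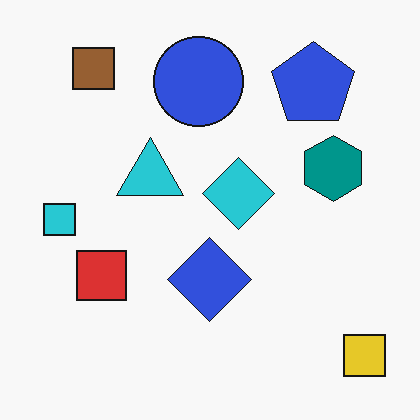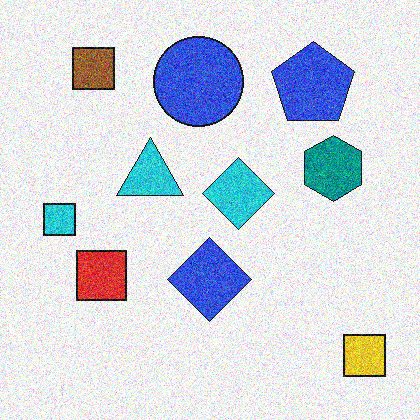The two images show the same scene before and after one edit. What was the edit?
The transformation is: degraded with heavy additive noise.

Random speckle covers the whole image, including the flat background.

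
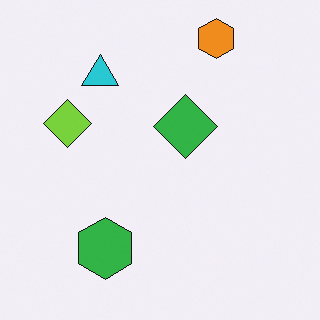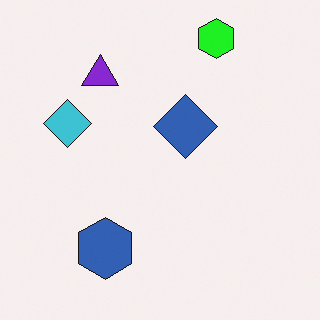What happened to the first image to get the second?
The image was hue-shifted by a moderate amount.

Every shape's color has rotated by the same amount around the hue wheel — a uniform hue shift.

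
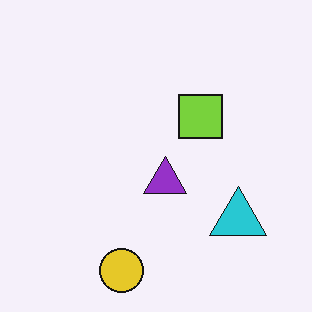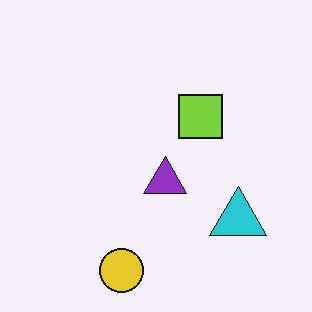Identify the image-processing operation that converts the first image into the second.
It was given moderate JPEG compression.

Blocky 8×8 compression artifacts appear around shape edges and the flat background shows ringing — characteristic JPEG degradation.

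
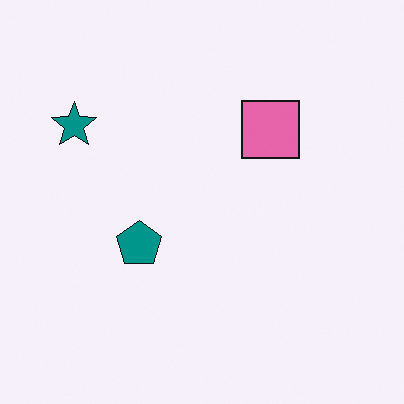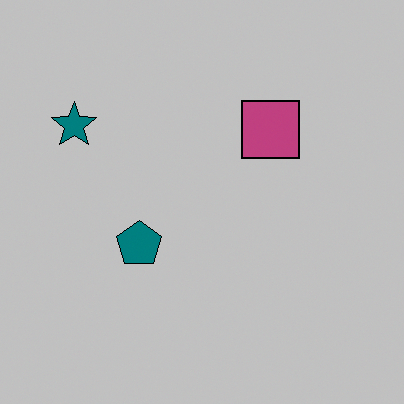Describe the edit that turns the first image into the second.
It was aggressively posterized.

Each flat color has snapped to a coarser quantized level — most visibly, the near-white background has dropped to a flat grey.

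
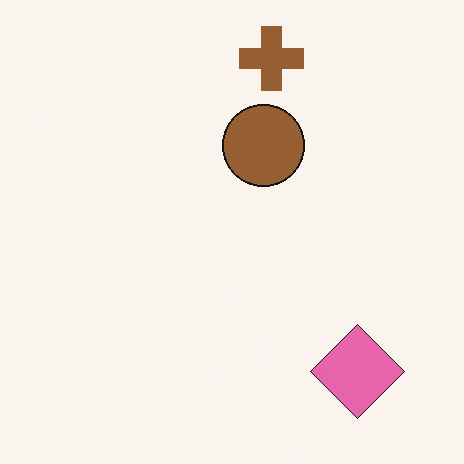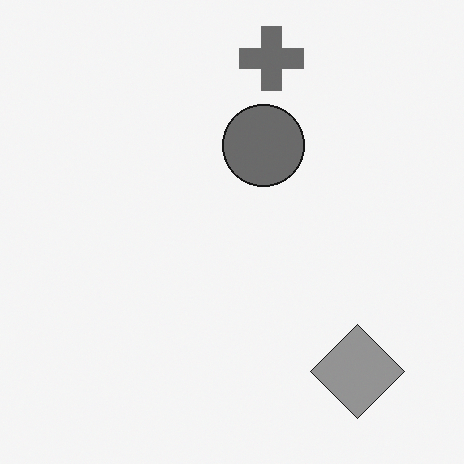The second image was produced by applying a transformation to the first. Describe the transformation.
The image was converted to grayscale.

All color is removed — every shape is now a shade of grey.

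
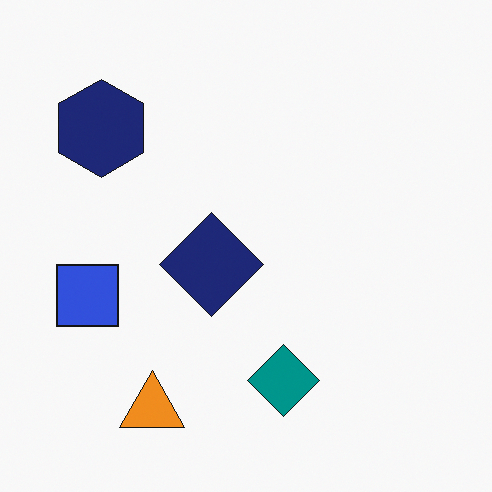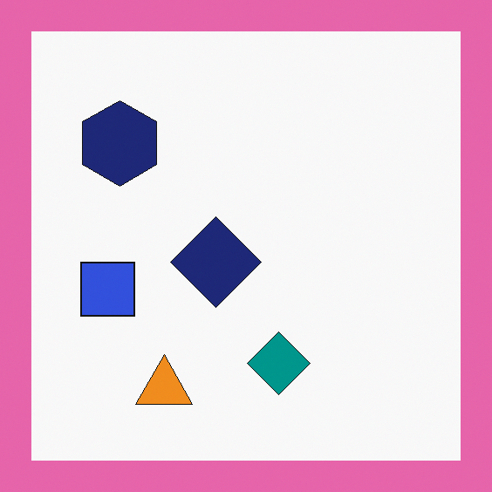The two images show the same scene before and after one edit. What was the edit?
It was framed with a pink border.

A solid pink frame runs around the edge of the second image, with the content slightly shrunk inside it.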